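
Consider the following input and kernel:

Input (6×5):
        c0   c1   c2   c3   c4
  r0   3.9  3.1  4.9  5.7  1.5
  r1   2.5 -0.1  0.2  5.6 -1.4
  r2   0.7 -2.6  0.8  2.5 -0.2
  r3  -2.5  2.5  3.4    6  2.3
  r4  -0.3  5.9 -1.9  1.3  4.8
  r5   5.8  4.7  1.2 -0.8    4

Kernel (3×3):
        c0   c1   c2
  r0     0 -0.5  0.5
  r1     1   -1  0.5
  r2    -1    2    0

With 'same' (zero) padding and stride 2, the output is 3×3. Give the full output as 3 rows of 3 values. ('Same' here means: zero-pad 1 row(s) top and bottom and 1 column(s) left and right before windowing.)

Output[0,0]: The receptive field on the zero-padded input at this output position is [0 0 0 / 0 3.9 3.1 / 0 2.5 -0.1]. Elementwise product with the kernel and sum: 0·-0.5 + 0·0.5 + 0·1 + 3.9·-1 + 3.1·0.5 + 0·-1 + 2.5·2.

2.65 1.55 -4.2
-8.3 4.85 2
17.35 7.45 4.15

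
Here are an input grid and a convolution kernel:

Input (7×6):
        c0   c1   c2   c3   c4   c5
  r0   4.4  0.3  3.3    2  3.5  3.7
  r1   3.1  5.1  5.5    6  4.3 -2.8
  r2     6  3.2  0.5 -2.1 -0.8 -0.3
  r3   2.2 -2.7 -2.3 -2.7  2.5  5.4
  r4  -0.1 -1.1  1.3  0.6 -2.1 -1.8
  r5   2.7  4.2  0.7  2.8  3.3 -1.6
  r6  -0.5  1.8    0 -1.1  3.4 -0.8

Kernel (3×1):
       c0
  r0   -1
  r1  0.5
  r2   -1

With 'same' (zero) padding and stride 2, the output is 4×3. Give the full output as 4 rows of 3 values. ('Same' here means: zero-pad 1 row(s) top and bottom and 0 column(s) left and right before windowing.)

-0.9 -3.85 -2.55
-2.3 -2.95 -7.2
-4.95 2.25 -6.85
-2.95 -0.7 -1.6

Output[0,0]: The receptive field on the zero-padded input at this output position is [0 / 4.4 / 3.1]. Elementwise product with the kernel and sum: 0·-1 + 4.4·0.5 + 3.1·-1.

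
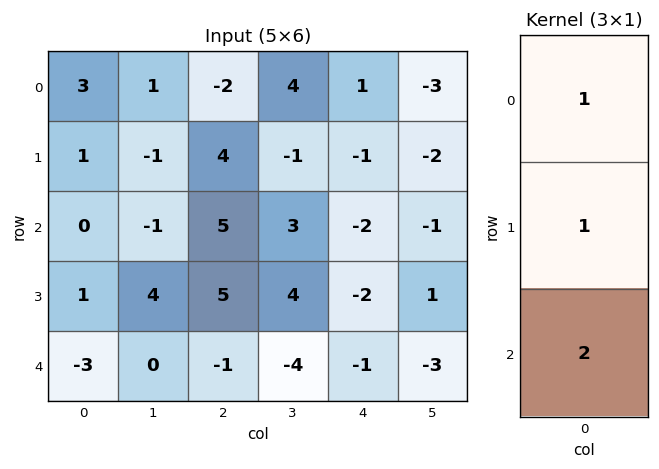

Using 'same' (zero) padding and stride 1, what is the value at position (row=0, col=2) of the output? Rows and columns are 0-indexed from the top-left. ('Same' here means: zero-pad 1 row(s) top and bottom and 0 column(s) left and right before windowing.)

The receptive field on the zero-padded input at this output position is [0 / -2 / 4]. Elementwise product with the kernel and sum: 0·1 + -2·1 + 4·2.

6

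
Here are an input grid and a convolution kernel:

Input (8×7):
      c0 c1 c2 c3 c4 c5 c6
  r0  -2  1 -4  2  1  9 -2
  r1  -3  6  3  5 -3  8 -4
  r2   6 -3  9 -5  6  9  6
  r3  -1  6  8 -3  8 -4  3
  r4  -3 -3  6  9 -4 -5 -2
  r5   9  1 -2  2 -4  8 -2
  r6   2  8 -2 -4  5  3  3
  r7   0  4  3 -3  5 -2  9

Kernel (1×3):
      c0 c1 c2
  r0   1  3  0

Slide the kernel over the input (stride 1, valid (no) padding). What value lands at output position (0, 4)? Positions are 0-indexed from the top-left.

The receptive field on the input at this output position is [1 9 -2]. Elementwise product with the kernel and sum: 1·1 + 9·3.

28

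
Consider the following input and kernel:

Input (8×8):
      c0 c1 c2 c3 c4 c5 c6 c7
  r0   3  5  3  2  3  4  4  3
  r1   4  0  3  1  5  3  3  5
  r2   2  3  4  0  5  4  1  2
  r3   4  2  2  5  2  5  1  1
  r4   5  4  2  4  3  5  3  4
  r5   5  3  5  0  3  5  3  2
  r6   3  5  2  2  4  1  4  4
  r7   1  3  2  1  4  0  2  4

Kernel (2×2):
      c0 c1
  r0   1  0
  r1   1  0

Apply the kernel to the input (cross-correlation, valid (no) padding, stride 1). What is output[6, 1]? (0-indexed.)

8

The receptive field on the input at this output position is [5 2 / 3 2]. Elementwise product with the kernel and sum: 5·1 + 3·1.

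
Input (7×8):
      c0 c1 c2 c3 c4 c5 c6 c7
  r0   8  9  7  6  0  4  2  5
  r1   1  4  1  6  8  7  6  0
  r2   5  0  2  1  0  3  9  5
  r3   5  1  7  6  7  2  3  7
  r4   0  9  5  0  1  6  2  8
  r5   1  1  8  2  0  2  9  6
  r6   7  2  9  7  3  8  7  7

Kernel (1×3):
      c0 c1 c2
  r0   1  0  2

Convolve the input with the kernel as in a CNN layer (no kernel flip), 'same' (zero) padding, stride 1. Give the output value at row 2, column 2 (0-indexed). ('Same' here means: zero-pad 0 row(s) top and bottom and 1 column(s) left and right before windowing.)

2

The receptive field on the zero-padded input at this output position is [0 2 1]. Elementwise product with the kernel and sum: 0·1 + 1·2.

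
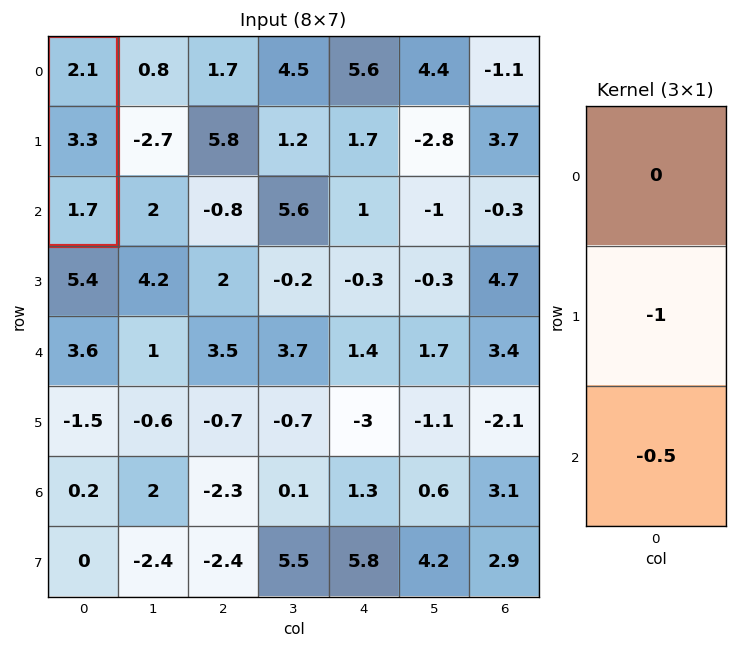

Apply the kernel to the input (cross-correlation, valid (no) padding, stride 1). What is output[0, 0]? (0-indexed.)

The receptive field on the input at this output position is [2.1 / 3.3 / 1.7]. Elementwise product with the kernel and sum: 3.3·-1 + 1.7·-0.5.

-4.15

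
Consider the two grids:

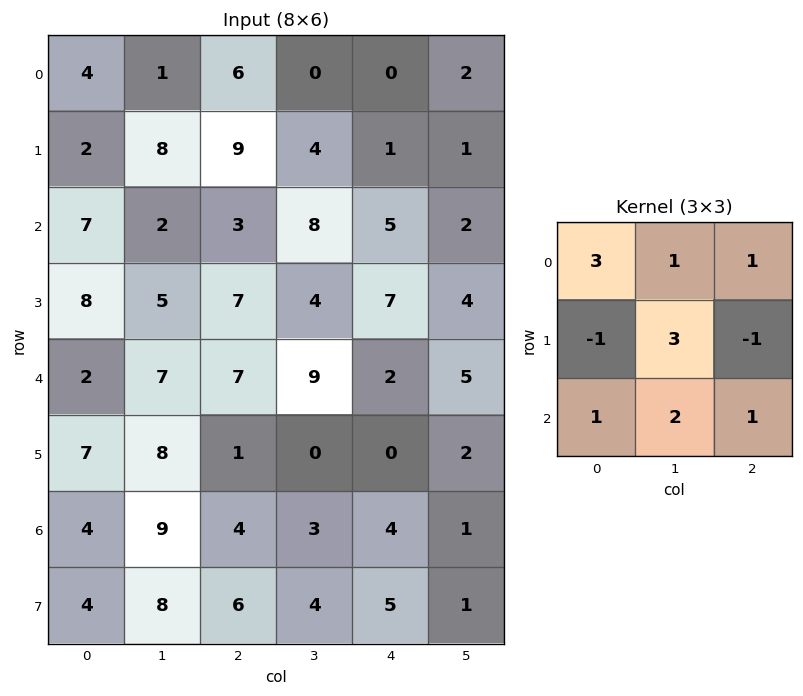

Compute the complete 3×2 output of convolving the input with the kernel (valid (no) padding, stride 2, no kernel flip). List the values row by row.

46 44
49 47
62 45

Output[0,0]: The receptive field on the input at this output position is [4 1 6 / 2 8 9 / 7 2 3]. Elementwise product with the kernel and sum: 4·3 + 1·1 + 6·1 + 2·-1 + 8·3 + 9·-1 + 7·1 + 2·2 + 3·1.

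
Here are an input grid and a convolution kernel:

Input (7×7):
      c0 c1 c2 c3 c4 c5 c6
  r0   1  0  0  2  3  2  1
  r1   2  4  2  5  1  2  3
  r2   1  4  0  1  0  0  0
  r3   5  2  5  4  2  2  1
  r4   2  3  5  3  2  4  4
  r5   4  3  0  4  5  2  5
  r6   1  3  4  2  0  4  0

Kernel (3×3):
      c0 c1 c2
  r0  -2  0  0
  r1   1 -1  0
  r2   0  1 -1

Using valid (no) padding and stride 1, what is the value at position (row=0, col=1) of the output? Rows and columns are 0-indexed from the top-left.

The receptive field on the input at this output position is [0 0 2 / 4 2 5 / 4 0 1]. Elementwise product with the kernel and sum: 0·-2 + 4·1 + 2·-1 + 0·1 + 1·-1.

1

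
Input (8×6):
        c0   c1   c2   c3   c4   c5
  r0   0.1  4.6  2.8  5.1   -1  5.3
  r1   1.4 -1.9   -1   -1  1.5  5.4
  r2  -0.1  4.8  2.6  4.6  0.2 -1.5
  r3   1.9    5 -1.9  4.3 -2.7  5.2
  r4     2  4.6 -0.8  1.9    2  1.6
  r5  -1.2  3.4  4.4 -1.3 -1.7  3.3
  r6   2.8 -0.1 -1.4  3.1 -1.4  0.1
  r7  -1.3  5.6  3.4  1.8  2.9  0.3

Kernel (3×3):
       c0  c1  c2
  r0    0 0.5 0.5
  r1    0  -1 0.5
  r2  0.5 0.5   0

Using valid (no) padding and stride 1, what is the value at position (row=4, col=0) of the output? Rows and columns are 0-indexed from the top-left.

The receptive field on the input at this output position is [2 4.6 -0.8 / -1.2 3.4 4.4 / 2.8 -0.1 -1.4]. Elementwise product with the kernel and sum: 4.6·0.5 + -0.8·0.5 + 3.4·-1 + 4.4·0.5 + 2.8·0.5 + -0.1·0.5.

2.05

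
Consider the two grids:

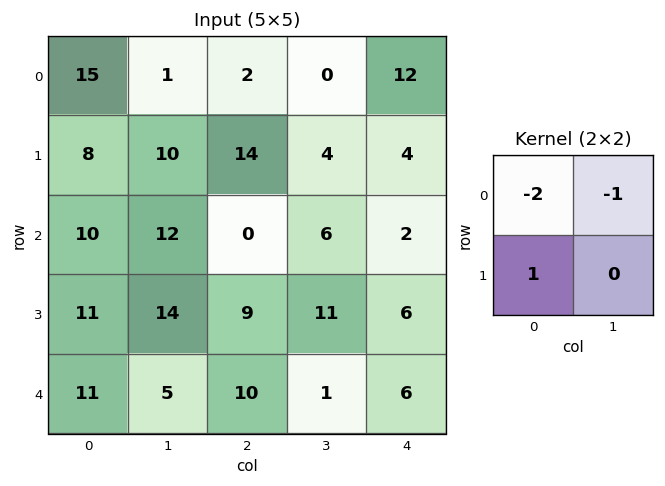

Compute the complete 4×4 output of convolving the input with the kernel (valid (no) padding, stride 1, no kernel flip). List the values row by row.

Output[0,0]: The receptive field on the input at this output position is [15 1 / 8 10]. Elementwise product with the kernel and sum: 15·-2 + 1·-1 + 8·1.

-23 6 10 -8
-16 -22 -32 -6
-21 -10 3 -3
-25 -32 -19 -27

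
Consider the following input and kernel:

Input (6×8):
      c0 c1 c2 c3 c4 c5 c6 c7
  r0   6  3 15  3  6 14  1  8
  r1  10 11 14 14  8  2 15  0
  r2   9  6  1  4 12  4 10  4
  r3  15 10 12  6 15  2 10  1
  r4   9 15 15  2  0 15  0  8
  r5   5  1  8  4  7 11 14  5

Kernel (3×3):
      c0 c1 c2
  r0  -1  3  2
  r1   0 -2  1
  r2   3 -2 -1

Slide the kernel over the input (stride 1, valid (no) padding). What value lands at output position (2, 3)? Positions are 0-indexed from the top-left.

3

The receptive field on the input at this output position is [4 12 4 / 6 15 2 / 2 0 15]. Elementwise product with the kernel and sum: 4·-1 + 12·3 + 4·2 + 15·-2 + 2·1 + 2·3 + 0·-2 + 15·-1.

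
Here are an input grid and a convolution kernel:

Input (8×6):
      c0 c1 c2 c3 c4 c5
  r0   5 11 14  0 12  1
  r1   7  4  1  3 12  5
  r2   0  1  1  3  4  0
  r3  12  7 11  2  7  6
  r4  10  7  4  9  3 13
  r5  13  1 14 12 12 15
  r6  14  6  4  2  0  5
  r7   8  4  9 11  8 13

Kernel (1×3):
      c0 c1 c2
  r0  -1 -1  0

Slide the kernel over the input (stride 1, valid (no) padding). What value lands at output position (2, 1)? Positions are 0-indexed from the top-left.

-2

The receptive field on the input at this output position is [1 1 3]. Elementwise product with the kernel and sum: 1·-1 + 1·-1.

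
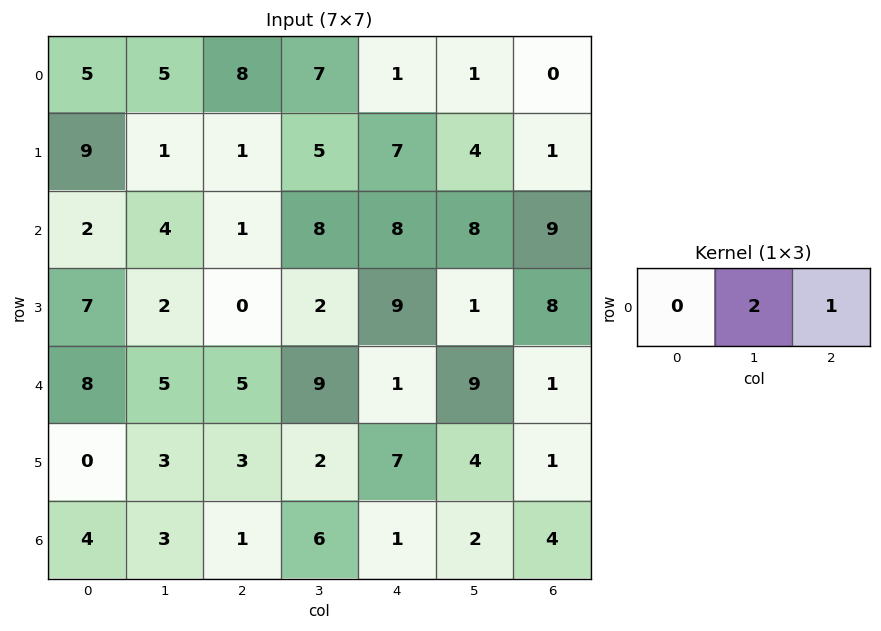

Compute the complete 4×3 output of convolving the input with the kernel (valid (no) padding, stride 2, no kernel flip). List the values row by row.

Output[0,0]: The receptive field on the input at this output position is [5 5 8]. Elementwise product with the kernel and sum: 5·2 + 8·1.
Output[0,1]: The receptive field on the input at this output position is [8 7 1]. Elementwise product with the kernel and sum: 7·2 + 1·1.

18 15 2
9 24 25
15 19 19
7 13 8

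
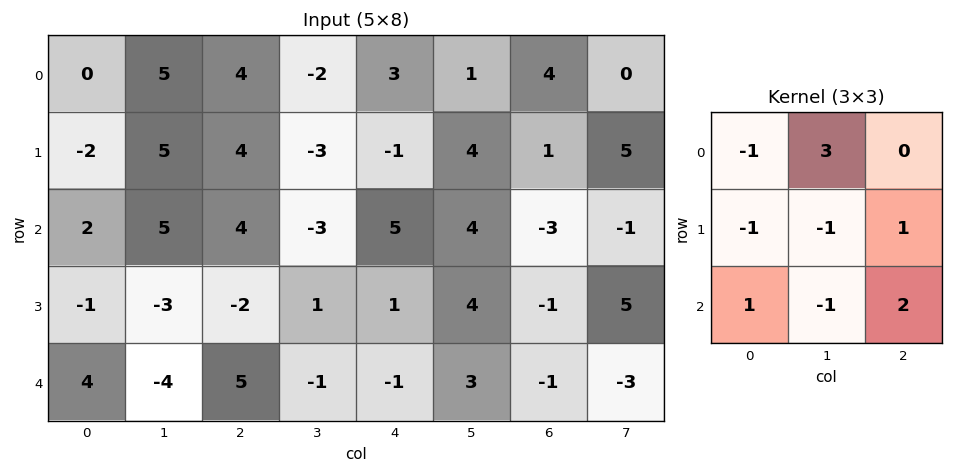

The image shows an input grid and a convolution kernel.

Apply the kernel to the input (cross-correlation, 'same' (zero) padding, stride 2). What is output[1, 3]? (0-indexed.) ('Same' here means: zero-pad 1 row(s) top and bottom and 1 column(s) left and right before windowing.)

The receptive field on the zero-padded input at this output position is [4 1 5 / 4 -3 -1 / 4 -1 5]. Elementwise product with the kernel and sum: 4·-1 + 1·3 + 4·-1 + -3·-1 + -1·1 + 4·1 + -1·-1 + 5·2.

12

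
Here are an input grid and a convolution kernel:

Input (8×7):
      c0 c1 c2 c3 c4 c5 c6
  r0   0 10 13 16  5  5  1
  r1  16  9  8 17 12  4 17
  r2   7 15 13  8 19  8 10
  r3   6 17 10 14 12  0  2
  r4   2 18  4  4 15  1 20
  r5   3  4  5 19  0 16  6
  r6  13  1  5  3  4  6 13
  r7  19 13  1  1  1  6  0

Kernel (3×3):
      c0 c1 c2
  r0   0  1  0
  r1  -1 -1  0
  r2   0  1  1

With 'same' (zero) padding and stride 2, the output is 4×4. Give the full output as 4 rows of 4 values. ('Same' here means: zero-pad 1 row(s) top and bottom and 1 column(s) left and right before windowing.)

25 2 -5 11
32 4 -3 1
11 12 9 -13
22 1 0 -13

Output[0,0]: The receptive field on the zero-padded input at this output position is [0 0 0 / 0 0 10 / 0 16 9]. Elementwise product with the kernel and sum: 0·1 + 0·-1 + 0·-1 + 16·1 + 9·1.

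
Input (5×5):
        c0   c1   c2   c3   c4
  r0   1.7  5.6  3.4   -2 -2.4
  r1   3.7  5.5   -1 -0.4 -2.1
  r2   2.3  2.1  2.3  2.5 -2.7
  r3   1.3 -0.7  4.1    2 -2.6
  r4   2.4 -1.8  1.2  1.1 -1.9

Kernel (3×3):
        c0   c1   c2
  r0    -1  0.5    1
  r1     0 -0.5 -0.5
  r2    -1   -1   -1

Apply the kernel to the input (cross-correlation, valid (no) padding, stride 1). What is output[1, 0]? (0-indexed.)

-8.85

The receptive field on the input at this output position is [3.7 5.5 -1 / 2.3 2.1 2.3 / 1.3 -0.7 4.1]. Elementwise product with the kernel and sum: 3.7·-1 + 5.5·0.5 + -1·1 + 2.1·-0.5 + 2.3·-0.5 + 1.3·-1 + -0.7·-1 + 4.1·-1.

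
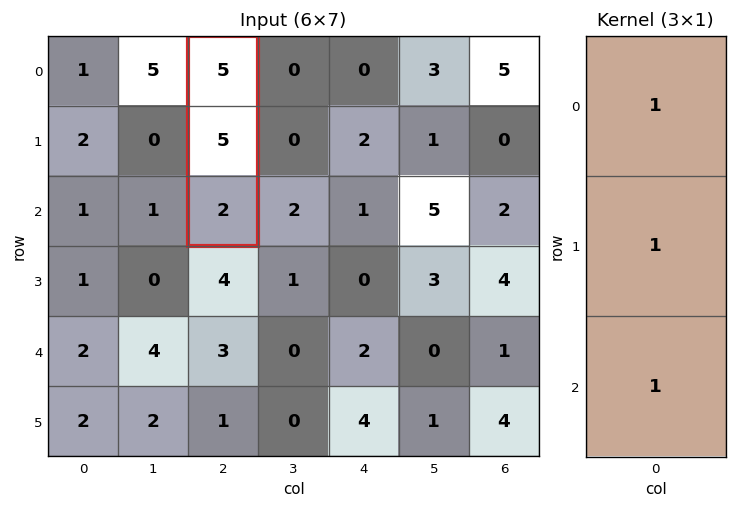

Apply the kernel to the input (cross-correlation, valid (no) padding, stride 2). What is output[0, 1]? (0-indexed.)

The receptive field on the input at this output position is [5 / 5 / 2]. Elementwise product with the kernel and sum: 5·1 + 5·1 + 2·1.

12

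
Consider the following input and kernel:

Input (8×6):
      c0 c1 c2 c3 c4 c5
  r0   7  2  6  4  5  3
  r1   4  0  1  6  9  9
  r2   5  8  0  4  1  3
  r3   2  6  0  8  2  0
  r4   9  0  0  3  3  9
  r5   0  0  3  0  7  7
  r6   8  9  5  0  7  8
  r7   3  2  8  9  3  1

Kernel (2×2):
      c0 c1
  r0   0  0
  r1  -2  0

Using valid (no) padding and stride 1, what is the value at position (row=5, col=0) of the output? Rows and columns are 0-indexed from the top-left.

-16

The receptive field on the input at this output position is [0 0 / 8 9]. Elementwise product with the kernel and sum: 8·-2.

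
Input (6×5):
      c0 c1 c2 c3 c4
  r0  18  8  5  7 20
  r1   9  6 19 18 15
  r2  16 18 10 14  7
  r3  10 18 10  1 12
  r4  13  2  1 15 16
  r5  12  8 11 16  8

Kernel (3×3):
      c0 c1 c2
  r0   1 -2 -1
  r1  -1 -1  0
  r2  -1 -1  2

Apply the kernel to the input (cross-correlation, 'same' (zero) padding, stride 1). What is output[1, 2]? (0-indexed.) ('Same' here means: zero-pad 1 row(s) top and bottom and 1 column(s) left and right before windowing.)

The receptive field on the zero-padded input at this output position is [8 5 7 / 6 19 18 / 18 10 14]. Elementwise product with the kernel and sum: 8·1 + 5·-2 + 7·-1 + 6·-1 + 19·-1 + 18·-1 + 10·-1 + 14·2.

-34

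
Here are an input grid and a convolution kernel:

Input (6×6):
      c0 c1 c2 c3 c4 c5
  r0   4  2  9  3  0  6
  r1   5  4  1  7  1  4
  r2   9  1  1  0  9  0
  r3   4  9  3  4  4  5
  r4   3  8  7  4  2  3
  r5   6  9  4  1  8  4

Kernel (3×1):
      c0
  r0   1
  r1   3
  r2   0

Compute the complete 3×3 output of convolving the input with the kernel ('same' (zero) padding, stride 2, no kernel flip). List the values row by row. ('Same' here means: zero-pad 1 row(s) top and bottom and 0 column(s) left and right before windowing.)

Output[0,0]: The receptive field on the zero-padded input at this output position is [0 / 4 / 5]. Elementwise product with the kernel and sum: 0·1 + 4·3.

12 27 0
32 4 28
13 24 10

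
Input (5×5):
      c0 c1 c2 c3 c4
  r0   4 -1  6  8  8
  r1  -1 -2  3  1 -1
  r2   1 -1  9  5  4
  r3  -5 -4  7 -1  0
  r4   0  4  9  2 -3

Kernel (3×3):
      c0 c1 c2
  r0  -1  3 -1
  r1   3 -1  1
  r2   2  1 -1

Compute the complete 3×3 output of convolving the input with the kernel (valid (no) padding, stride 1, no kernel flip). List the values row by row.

-19 5 36
-16 3 40
-22 18 47

Output[0,0]: The receptive field on the input at this output position is [4 -1 6 / -1 -2 3 / 1 -1 9]. Elementwise product with the kernel and sum: 4·-1 + -1·3 + 6·-1 + -1·3 + -2·-1 + 3·1 + 1·2 + -1·1 + 9·-1.
Output[0,1]: The receptive field on the input at this output position is [-1 6 8 / -2 3 1 / -1 9 5]. Elementwise product with the kernel and sum: -1·-1 + 6·3 + 8·-1 + -2·3 + 3·-1 + 1·1 + -1·2 + 9·1 + 5·-1.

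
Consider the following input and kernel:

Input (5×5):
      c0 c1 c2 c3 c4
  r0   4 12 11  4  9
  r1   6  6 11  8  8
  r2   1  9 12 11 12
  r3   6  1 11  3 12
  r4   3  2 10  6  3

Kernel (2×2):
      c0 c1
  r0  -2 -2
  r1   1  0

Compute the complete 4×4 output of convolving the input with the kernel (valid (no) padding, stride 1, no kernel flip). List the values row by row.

-26 -40 -19 -18
-23 -25 -26 -21
-14 -41 -35 -43
-11 -22 -18 -24

Output[0,0]: The receptive field on the input at this output position is [4 12 / 6 6]. Elementwise product with the kernel and sum: 4·-2 + 12·-2 + 6·1.
Output[0,1]: The receptive field on the input at this output position is [12 11 / 6 11]. Elementwise product with the kernel and sum: 12·-2 + 11·-2 + 6·1.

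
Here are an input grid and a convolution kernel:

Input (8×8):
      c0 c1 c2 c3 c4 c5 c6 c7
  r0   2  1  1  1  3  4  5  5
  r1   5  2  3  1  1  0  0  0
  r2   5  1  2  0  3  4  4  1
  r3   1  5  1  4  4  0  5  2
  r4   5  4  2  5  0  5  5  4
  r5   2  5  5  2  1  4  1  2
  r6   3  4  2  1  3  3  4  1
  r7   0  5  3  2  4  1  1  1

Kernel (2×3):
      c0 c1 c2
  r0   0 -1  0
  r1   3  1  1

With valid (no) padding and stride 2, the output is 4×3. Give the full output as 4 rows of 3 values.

Output[0,0]: The receptive field on the input at this output position is [2 1 1 / 5 2 3]. Elementwise product with the kernel and sum: 1·-1 + 5·3 + 2·1 + 3·1.
Output[0,1]: The receptive field on the input at this output position is [1 1 3 / 3 1 1]. Elementwise product with the kernel and sum: 1·-1 + 3·3 + 1·1 + 1·1.

19 10 -1
8 11 13
12 13 3
4 14 11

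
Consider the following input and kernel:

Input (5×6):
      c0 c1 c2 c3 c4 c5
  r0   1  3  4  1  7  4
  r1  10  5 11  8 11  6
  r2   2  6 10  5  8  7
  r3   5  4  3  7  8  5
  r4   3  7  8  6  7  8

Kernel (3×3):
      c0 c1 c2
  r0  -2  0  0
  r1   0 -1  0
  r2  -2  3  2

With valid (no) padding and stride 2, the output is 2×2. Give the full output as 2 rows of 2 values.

Output[0,0]: The receptive field on the input at this output position is [1 3 4 / 10 5 11 / 2 6 10]. Elementwise product with the kernel and sum: 1·-2 + 5·-1 + 2·-2 + 6·3 + 10·2.

27 -5
23 -11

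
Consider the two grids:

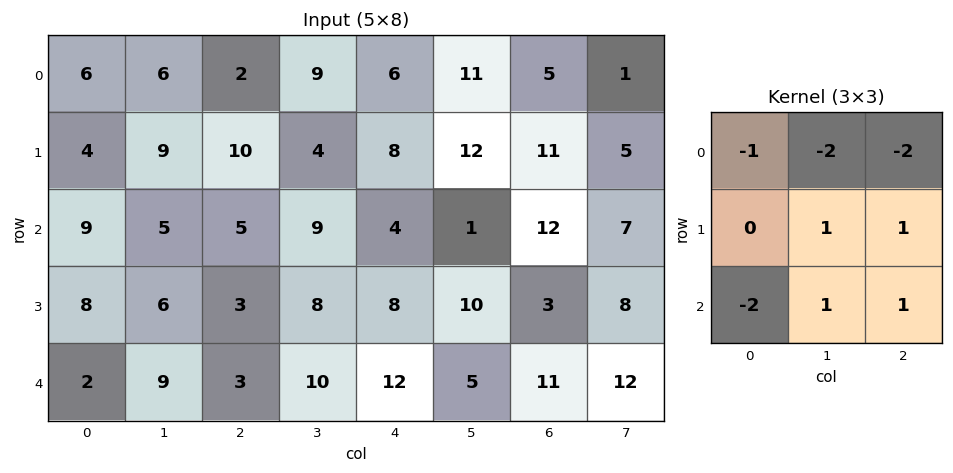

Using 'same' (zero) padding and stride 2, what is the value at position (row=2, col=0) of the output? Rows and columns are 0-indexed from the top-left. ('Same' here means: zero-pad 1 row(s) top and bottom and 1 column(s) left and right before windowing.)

-17

The receptive field on the zero-padded input at this output position is [0 8 6 / 0 2 9 / 0 0 0]. Elementwise product with the kernel and sum: 0·-1 + 8·-2 + 6·-2 + 2·1 + 9·1 + 0·-2 + 0·1 + 0·1.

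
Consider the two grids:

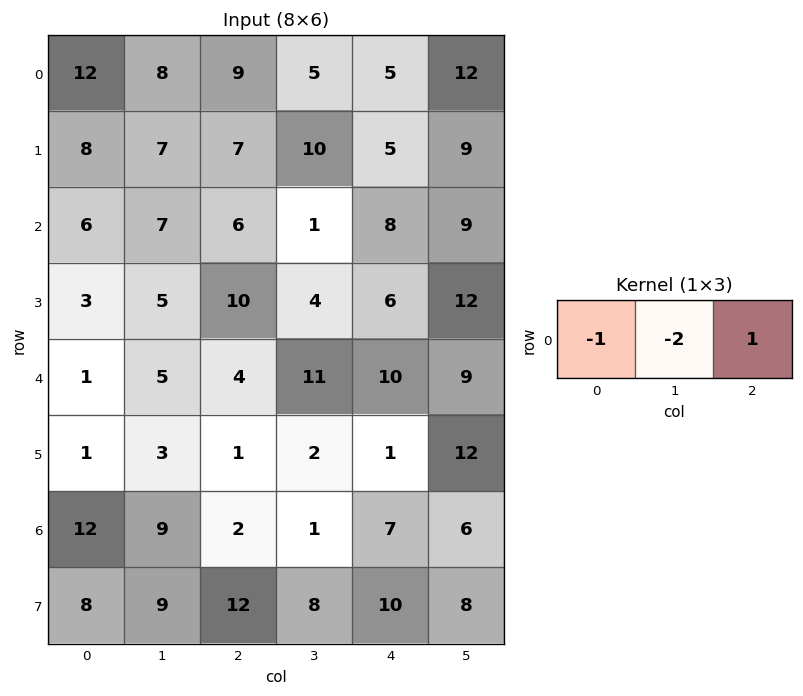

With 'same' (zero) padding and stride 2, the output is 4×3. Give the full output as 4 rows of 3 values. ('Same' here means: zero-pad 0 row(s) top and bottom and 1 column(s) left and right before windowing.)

-16 -21 -3
-5 -18 -8
3 -2 -22
-15 -12 -9

Output[0,0]: The receptive field on the zero-padded input at this output position is [0 12 8]. Elementwise product with the kernel and sum: 0·-1 + 12·-2 + 8·1.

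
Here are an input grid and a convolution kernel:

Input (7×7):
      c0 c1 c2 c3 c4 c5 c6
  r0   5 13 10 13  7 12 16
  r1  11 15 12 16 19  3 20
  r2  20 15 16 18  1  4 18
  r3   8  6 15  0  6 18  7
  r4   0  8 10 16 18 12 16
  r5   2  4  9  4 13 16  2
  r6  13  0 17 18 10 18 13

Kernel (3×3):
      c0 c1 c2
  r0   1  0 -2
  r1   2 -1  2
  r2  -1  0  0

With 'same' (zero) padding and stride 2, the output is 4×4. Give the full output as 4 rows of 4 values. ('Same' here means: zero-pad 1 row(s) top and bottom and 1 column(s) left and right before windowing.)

Output[0,0]: The receptive field on the zero-padded input at this output position is [0 0 0 / 0 5 13 / 0 11 15]. Elementwise product with the kernel and sum: 0·1 + 0·-2 + 0·2 + 5·-1 + 13·2 + 0·-1.
Output[0,1]: The receptive field on the zero-padded input at this output position is [0 0 0 / 13 10 13 / 15 12 16]. Elementwise product with the kernel and sum: 0·1 + 0·-2 + 13·2 + 10·-1 + 13·2 + 15·-1.

21 27 27 5
-20 27 53 -25
4 40 -2 10
-21 15 34 39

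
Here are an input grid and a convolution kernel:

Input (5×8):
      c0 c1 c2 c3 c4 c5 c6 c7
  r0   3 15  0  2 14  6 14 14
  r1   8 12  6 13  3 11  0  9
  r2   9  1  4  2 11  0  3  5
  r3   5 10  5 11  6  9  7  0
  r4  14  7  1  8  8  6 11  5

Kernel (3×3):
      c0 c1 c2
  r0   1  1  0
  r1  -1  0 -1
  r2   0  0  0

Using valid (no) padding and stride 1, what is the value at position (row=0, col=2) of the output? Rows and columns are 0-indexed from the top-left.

The receptive field on the input at this output position is [0 2 14 / 6 13 3 / 4 2 11]. Elementwise product with the kernel and sum: 0·1 + 2·1 + 6·-1 + 3·-1.

-7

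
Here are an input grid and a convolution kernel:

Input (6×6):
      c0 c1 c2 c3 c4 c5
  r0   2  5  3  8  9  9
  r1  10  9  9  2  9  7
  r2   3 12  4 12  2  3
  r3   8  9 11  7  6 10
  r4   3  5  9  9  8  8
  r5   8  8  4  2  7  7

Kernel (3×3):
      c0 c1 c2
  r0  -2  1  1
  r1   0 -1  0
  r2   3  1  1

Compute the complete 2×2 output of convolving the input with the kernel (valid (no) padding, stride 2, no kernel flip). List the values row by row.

Output[0,0]: The receptive field on the input at this output position is [2 5 3 / 10 9 9 / 3 12 4]. Elementwise product with the kernel and sum: 2·-2 + 5·1 + 3·1 + 9·-1 + 3·3 + 12·1 + 4·1.
Output[0,1]: The receptive field on the input at this output position is [3 8 9 / 9 2 9 / 4 12 2]. Elementwise product with the kernel and sum: 3·-2 + 8·1 + 9·1 + 2·-1 + 4·3 + 12·1 + 2·1.

20 35
24 43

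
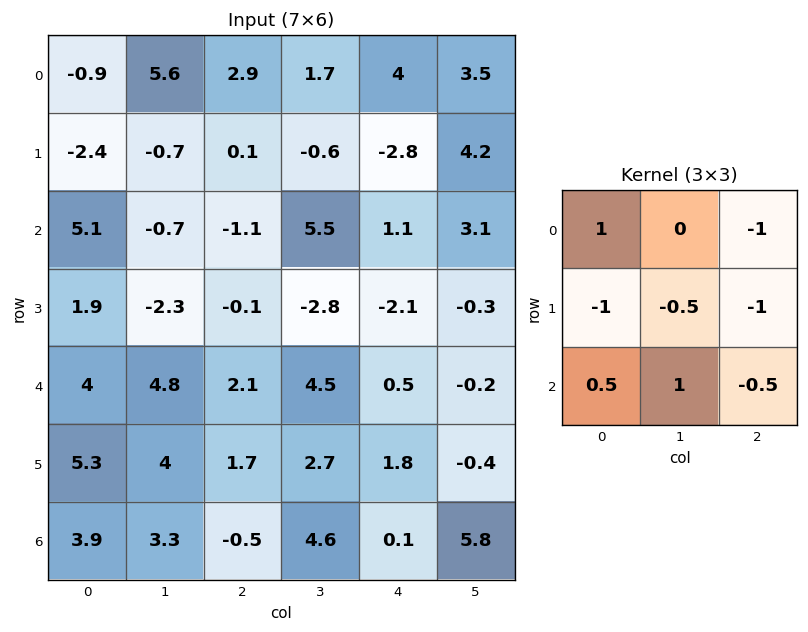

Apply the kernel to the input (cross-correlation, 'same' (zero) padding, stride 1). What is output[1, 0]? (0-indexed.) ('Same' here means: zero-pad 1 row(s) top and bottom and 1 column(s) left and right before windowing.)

The receptive field on the zero-padded input at this output position is [0 -0.9 5.6 / 0 -2.4 -0.7 / 0 5.1 -0.7]. Elementwise product with the kernel and sum: 0·1 + 5.6·-1 + 0·-1 + -2.4·-0.5 + -0.7·-1 + 0·0.5 + 5.1·1 + -0.7·-0.5.

1.75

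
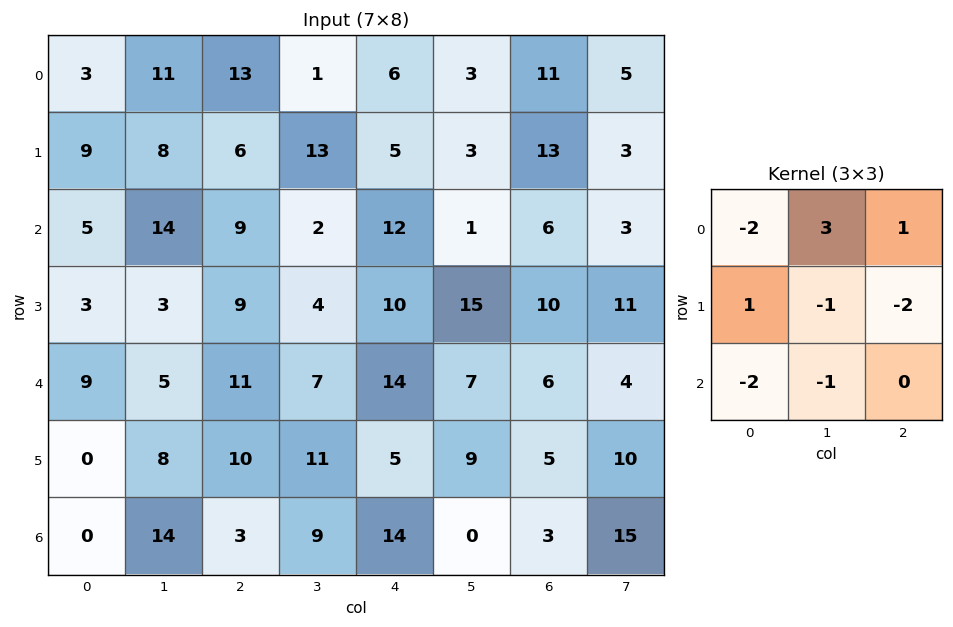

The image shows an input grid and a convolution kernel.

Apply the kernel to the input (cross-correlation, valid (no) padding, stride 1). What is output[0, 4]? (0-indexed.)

The receptive field on the input at this output position is [6 3 11 / 5 3 13 / 12 1 6]. Elementwise product with the kernel and sum: 6·-2 + 3·3 + 11·1 + 5·1 + 3·-1 + 13·-2 + 12·-2 + 1·-1.

-41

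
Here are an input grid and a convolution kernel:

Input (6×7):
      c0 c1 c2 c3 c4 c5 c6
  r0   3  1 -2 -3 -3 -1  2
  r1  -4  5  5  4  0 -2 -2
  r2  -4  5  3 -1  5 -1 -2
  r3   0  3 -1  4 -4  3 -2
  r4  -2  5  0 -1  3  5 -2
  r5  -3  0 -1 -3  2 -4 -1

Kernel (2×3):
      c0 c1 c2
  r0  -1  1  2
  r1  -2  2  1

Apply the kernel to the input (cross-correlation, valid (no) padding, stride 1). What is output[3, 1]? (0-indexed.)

The receptive field on the input at this output position is [3 -1 4 / 5 0 -1]. Elementwise product with the kernel and sum: 3·-1 + -1·1 + 4·2 + 5·-2 + 0·2 + -1·1.

-7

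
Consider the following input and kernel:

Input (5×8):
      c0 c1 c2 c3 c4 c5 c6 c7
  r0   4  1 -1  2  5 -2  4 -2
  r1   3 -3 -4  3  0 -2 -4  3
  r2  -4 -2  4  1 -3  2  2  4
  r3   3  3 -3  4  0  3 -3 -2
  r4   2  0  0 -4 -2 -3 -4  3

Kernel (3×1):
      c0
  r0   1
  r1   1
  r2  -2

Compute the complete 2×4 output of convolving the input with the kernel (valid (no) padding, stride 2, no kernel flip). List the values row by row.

15 -13 11 -4
-5 1 1 7

Output[0,0]: The receptive field on the input at this output position is [4 / 3 / -4]. Elementwise product with the kernel and sum: 4·1 + 3·1 + -4·-2.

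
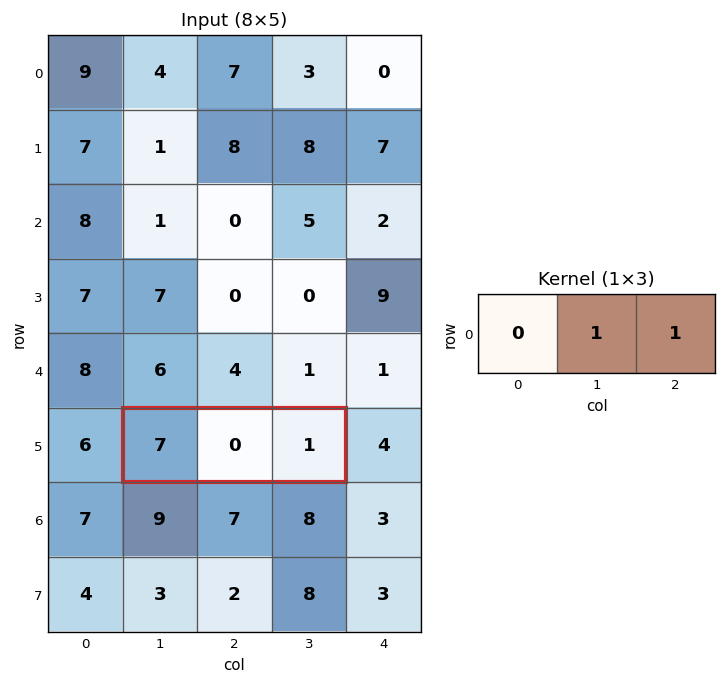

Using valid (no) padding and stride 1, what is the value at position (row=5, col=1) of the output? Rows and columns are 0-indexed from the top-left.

The receptive field on the input at this output position is [7 0 1]. Elementwise product with the kernel and sum: 0·1 + 1·1.

1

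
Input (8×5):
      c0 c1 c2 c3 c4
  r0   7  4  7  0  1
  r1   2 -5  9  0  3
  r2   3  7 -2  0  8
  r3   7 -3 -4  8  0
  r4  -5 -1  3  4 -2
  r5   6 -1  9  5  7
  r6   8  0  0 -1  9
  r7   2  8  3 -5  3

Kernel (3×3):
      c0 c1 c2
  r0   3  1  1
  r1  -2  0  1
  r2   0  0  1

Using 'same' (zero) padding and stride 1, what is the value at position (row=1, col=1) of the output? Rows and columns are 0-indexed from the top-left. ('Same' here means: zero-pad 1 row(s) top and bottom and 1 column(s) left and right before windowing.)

The receptive field on the zero-padded input at this output position is [7 4 7 / 2 -5 9 / 3 7 -2]. Elementwise product with the kernel and sum: 7·3 + 4·1 + 7·1 + 2·-2 + 9·1 + -2·1.

35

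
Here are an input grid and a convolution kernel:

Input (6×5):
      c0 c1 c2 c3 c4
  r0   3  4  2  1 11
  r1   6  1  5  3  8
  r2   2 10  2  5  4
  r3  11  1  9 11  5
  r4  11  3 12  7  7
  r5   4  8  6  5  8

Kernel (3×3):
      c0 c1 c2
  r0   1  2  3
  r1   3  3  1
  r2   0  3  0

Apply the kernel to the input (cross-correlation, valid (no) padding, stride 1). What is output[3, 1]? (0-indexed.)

The receptive field on the input at this output position is [1 9 11 / 3 12 7 / 8 6 5]. Elementwise product with the kernel and sum: 1·1 + 9·2 + 11·3 + 3·3 + 12·3 + 7·1 + 6·3.

122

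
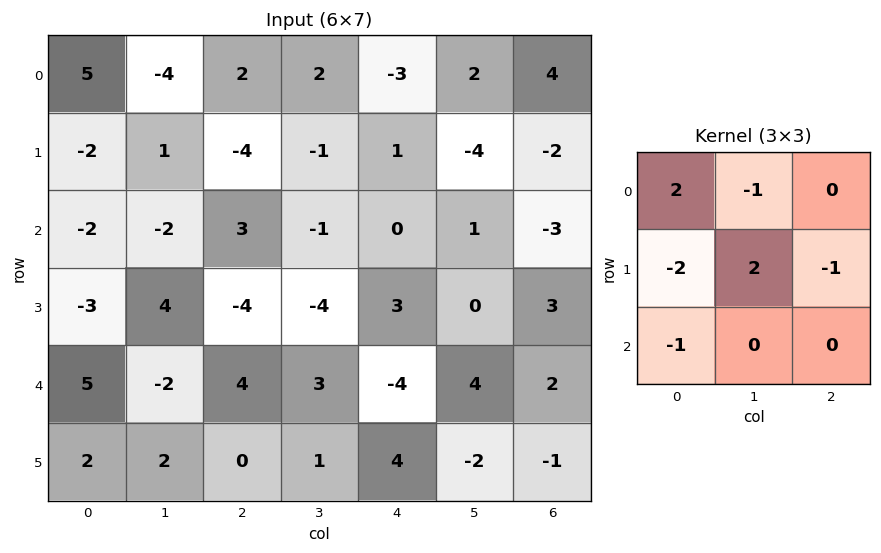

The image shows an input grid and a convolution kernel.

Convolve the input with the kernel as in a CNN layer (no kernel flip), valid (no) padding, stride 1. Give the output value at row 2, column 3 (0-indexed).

The receptive field on the input at this output position is [-1 0 1 / -4 3 0 / 3 -4 4]. Elementwise product with the kernel and sum: -1·2 + 0·-1 + -4·-2 + 3·2 + 0·-1 + 3·-1.

9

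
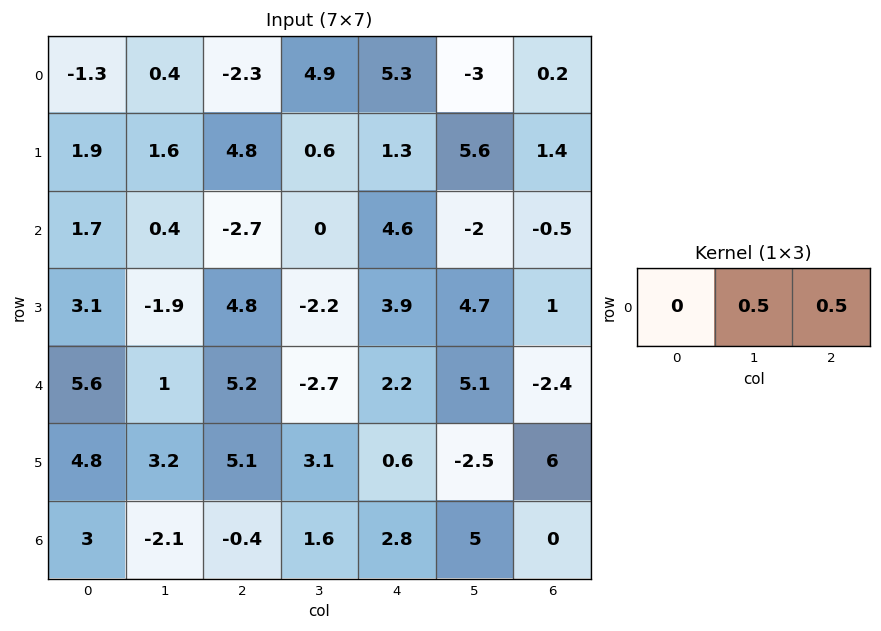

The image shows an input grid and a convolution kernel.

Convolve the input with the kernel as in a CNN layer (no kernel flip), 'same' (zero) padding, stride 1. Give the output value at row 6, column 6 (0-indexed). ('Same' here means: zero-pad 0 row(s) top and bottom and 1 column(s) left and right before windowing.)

The receptive field on the zero-padded input at this output position is [5 0 0]. Elementwise product with the kernel and sum: 0·0.5 + 0·0.5.

0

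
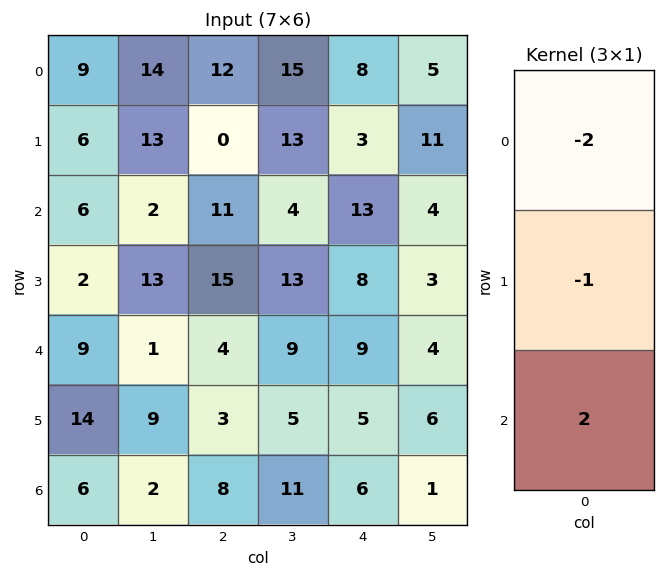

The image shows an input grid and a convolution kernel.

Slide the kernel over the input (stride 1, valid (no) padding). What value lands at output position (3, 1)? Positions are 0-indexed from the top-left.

-9

The receptive field on the input at this output position is [13 / 1 / 9]. Elementwise product with the kernel and sum: 13·-2 + 1·-1 + 9·2.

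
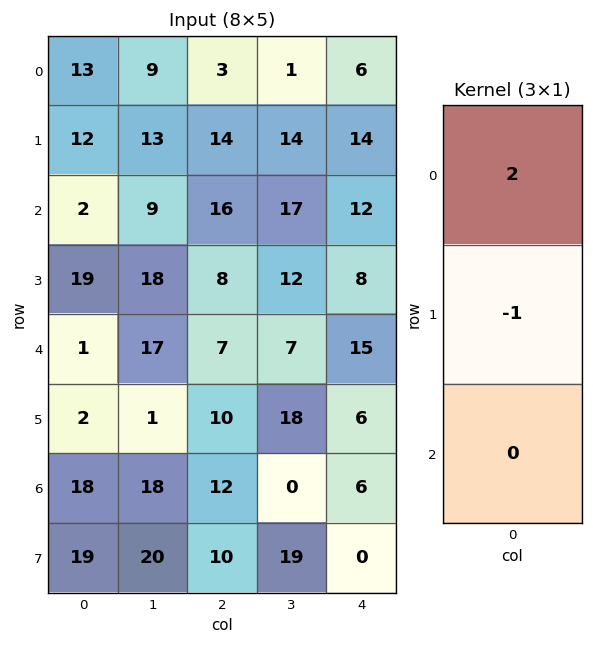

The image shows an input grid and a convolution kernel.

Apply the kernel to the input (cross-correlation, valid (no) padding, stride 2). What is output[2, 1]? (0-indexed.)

4

The receptive field on the input at this output position is [7 / 10 / 12]. Elementwise product with the kernel and sum: 7·2 + 10·-1.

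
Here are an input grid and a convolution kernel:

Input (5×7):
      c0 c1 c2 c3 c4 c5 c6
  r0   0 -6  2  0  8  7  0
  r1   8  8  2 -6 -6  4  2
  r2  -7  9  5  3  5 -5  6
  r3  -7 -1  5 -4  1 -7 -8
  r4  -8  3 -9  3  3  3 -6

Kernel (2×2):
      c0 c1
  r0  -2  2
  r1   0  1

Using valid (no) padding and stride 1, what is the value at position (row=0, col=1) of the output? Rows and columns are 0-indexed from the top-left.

18

The receptive field on the input at this output position is [-6 2 / 8 2]. Elementwise product with the kernel and sum: -6·-2 + 2·2 + 2·1.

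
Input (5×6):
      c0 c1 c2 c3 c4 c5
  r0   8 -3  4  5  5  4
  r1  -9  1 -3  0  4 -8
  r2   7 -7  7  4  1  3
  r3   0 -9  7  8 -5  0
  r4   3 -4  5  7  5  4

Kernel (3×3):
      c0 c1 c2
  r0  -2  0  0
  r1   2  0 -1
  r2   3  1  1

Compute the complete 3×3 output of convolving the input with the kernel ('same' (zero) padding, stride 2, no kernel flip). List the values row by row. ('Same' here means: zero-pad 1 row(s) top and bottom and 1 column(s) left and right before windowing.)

Output[0,0]: The receptive field on the zero-padded input at this output position is [0 0 0 / 0 8 -3 / 0 -9 1]. Elementwise product with the kernel and sum: 0·-2 + 0·2 + -3·-1 + 0·3 + -9·1 + 1·1.

-5 -11 2
-2 -32 24
4 3 -6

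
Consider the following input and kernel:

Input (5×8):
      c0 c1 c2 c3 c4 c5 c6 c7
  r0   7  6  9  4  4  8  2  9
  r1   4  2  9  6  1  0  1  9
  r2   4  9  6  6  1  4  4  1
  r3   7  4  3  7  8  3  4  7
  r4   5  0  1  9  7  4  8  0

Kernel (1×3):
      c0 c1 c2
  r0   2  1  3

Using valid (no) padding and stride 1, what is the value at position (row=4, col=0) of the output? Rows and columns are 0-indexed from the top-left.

The receptive field on the input at this output position is [5 0 1]. Elementwise product with the kernel and sum: 5·2 + 0·1 + 1·3.

13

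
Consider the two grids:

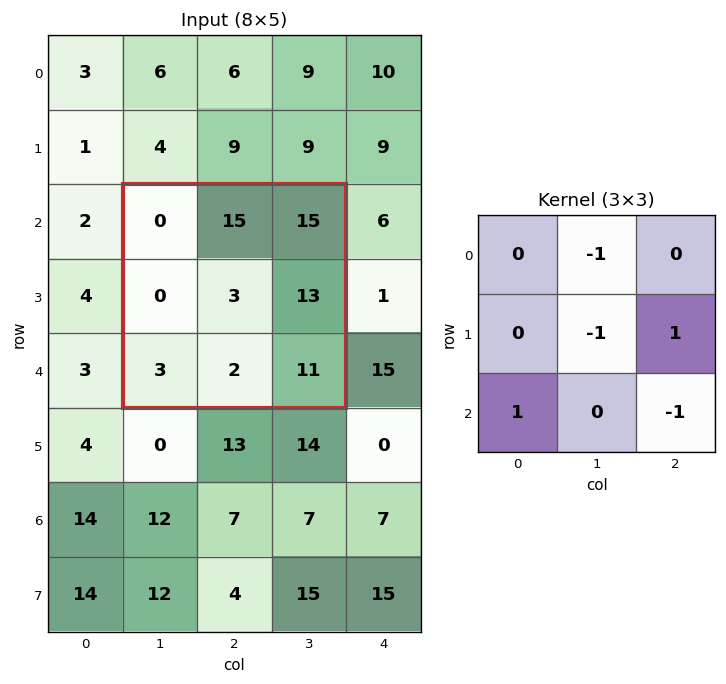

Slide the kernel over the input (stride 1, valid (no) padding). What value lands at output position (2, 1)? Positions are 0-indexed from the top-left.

-13

The receptive field on the input at this output position is [0 15 15 / 0 3 13 / 3 2 11]. Elementwise product with the kernel and sum: 15·-1 + 3·-1 + 13·1 + 3·1 + 11·-1.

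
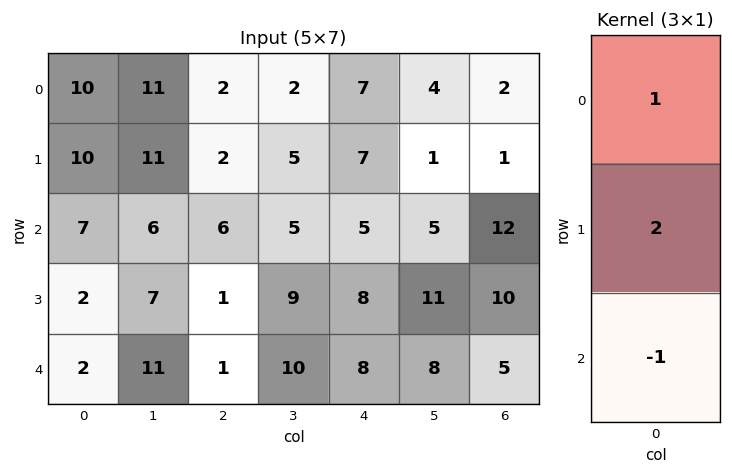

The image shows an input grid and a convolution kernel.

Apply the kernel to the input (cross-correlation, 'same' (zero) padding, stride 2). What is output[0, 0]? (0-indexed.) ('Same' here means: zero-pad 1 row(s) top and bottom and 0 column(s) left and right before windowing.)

The receptive field on the zero-padded input at this output position is [0 / 10 / 10]. Elementwise product with the kernel and sum: 0·1 + 10·2 + 10·-1.

10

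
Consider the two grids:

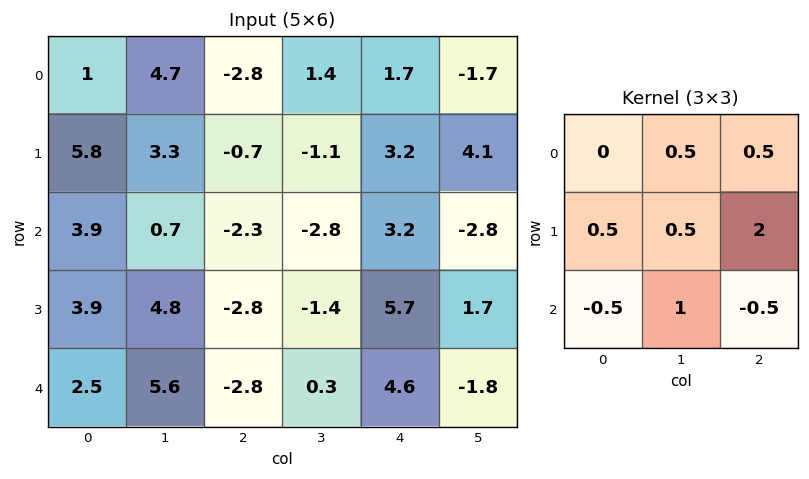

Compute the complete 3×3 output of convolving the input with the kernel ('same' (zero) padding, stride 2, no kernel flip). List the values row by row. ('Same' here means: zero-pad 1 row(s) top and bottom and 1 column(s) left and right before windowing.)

14.05 1.95 -0.15
9.4 -11.8 3.8
16.8 -0.1 2.55

Output[0,0]: The receptive field on the zero-padded input at this output position is [0 0 0 / 0 1 4.7 / 0 5.8 3.3]. Elementwise product with the kernel and sum: 0·0.5 + 0·0.5 + 0·0.5 + 1·0.5 + 4.7·2 + 0·-0.5 + 5.8·1 + 3.3·-0.5.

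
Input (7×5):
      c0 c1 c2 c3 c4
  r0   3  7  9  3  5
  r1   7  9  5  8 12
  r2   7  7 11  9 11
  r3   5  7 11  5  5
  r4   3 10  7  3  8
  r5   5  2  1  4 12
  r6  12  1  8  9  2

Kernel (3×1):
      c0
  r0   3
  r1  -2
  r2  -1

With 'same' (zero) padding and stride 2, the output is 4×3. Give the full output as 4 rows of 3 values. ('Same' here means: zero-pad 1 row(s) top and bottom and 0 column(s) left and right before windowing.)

-13 -23 -22
2 -18 9
4 18 -13
-9 -13 32

Output[0,0]: The receptive field on the zero-padded input at this output position is [0 / 3 / 7]. Elementwise product with the kernel and sum: 0·3 + 3·-2 + 7·-1.
Output[0,1]: The receptive field on the zero-padded input at this output position is [0 / 9 / 5]. Elementwise product with the kernel and sum: 0·3 + 9·-2 + 5·-1.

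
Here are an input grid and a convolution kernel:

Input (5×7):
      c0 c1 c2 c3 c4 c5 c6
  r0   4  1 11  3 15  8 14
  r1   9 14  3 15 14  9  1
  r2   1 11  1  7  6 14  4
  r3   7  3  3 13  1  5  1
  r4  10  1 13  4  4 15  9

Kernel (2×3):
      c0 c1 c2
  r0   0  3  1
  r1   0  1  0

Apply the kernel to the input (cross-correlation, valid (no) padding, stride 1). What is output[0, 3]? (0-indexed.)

67

The receptive field on the input at this output position is [3 15 8 / 15 14 9]. Elementwise product with the kernel and sum: 15·3 + 8·1 + 14·1.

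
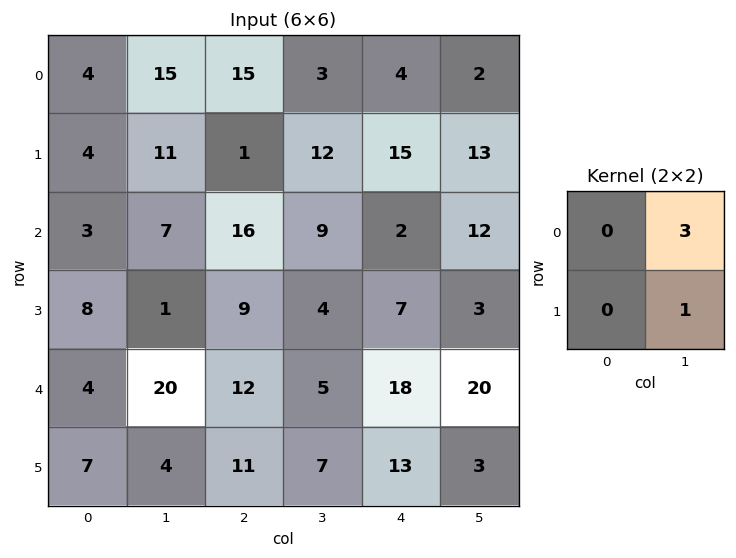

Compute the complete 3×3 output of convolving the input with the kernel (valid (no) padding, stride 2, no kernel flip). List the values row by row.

56 21 19
22 31 39
64 22 63

Output[0,0]: The receptive field on the input at this output position is [4 15 / 4 11]. Elementwise product with the kernel and sum: 15·3 + 11·1.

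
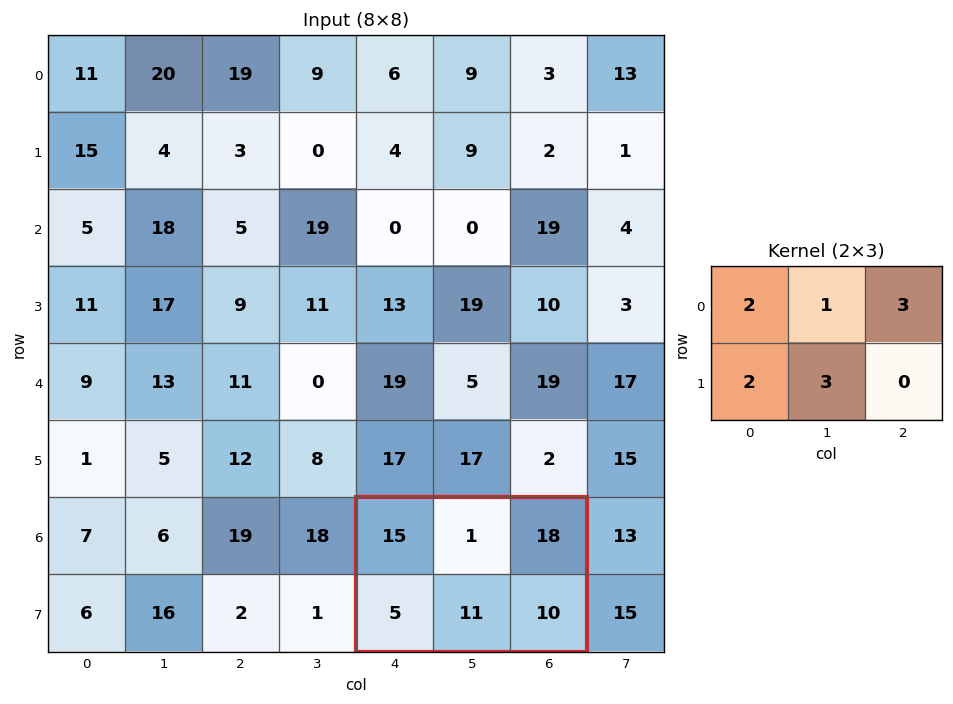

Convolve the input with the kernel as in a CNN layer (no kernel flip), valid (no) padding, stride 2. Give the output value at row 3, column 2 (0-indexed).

The receptive field on the input at this output position is [15 1 18 / 5 11 10]. Elementwise product with the kernel and sum: 15·2 + 1·1 + 18·3 + 5·2 + 11·3.

128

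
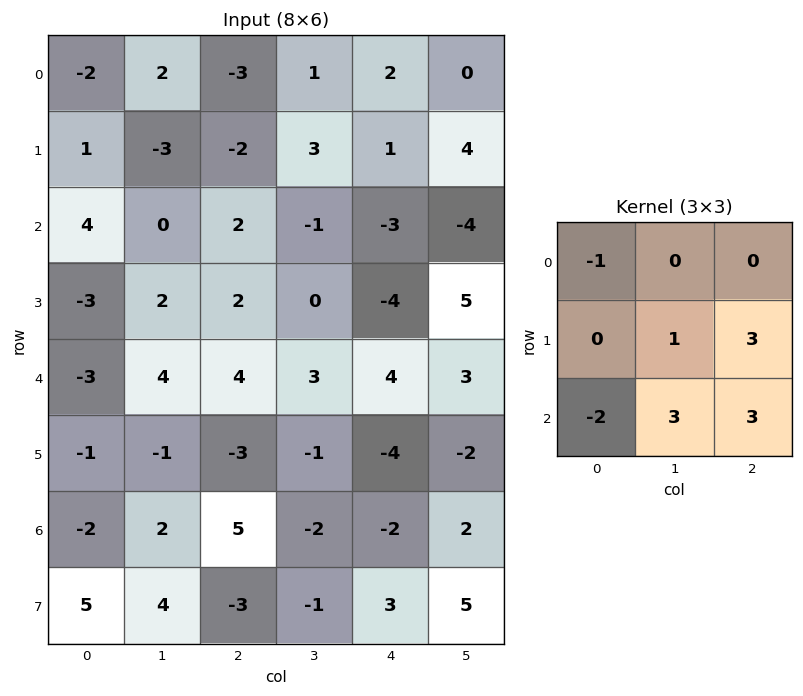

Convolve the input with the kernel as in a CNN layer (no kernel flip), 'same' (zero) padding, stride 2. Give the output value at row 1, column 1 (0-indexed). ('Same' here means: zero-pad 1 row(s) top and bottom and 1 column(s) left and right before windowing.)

The receptive field on the zero-padded input at this output position is [-3 -2 3 / 0 2 -1 / 2 2 0]. Elementwise product with the kernel and sum: -3·-1 + 2·1 + -1·3 + 2·-2 + 2·3 + 0·3.

4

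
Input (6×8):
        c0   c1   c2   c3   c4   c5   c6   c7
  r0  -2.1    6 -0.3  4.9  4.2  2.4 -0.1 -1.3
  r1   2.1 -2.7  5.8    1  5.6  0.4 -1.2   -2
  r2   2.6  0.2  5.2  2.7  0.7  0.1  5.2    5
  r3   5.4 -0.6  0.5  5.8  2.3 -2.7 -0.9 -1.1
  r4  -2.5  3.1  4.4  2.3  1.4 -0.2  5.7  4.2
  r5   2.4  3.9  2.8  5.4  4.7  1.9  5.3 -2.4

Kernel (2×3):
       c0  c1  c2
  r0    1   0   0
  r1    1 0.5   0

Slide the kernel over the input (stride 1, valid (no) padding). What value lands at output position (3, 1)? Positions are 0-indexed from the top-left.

The receptive field on the input at this output position is [-0.6 0.5 5.8 / 3.1 4.4 2.3]. Elementwise product with the kernel and sum: -0.6·1 + 3.1·1 + 4.4·0.5.

4.7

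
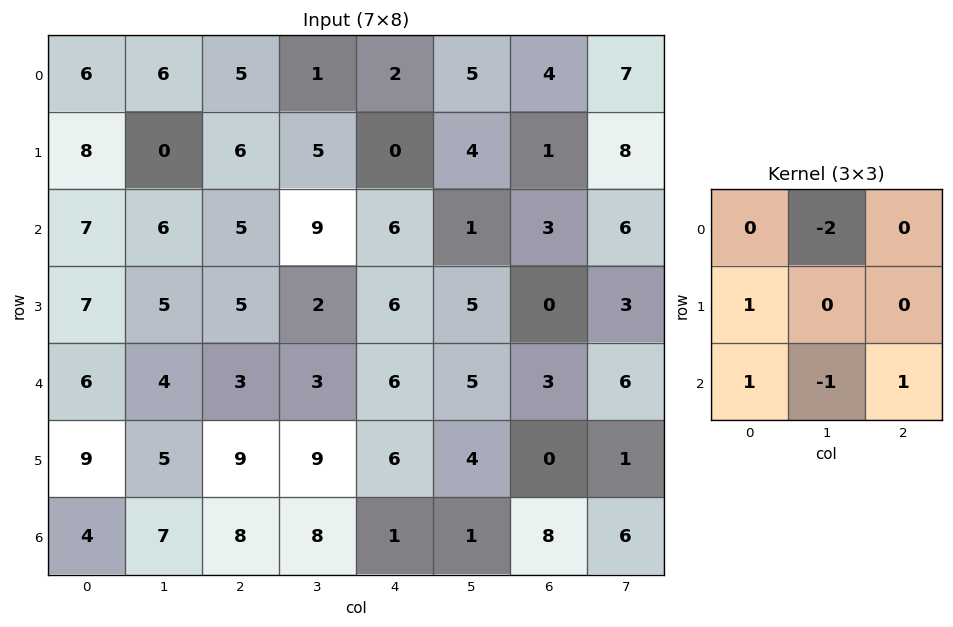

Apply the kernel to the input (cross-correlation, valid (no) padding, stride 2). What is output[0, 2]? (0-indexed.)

The receptive field on the input at this output position is [2 5 4 / 0 4 1 / 6 1 3]. Elementwise product with the kernel and sum: 5·-2 + 0·1 + 6·1 + 1·-1 + 3·1.

-2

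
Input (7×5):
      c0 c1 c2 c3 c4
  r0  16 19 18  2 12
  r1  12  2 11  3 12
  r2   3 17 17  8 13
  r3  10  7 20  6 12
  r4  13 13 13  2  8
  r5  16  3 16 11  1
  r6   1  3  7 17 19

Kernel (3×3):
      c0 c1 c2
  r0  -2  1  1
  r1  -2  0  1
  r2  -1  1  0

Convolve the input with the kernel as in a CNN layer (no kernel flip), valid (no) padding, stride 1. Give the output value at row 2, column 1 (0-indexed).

-17

The receptive field on the input at this output position is [17 17 8 / 7 20 6 / 13 13 2]. Elementwise product with the kernel and sum: 17·-2 + 17·1 + 8·1 + 7·-2 + 6·1 + 13·-1 + 13·1.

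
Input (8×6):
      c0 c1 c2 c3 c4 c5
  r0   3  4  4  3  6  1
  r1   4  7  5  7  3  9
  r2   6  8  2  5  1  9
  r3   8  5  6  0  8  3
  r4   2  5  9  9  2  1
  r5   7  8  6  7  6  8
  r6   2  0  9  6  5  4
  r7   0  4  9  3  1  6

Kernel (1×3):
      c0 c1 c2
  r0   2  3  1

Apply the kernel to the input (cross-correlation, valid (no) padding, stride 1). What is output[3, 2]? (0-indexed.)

The receptive field on the input at this output position is [6 0 8]. Elementwise product with the kernel and sum: 6·2 + 0·3 + 8·1.

20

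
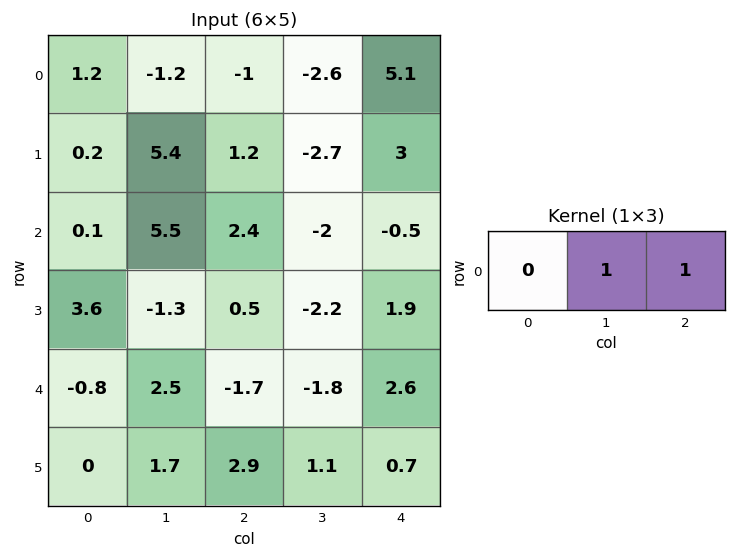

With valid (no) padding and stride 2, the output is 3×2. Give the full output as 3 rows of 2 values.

Output[0,0]: The receptive field on the input at this output position is [1.2 -1.2 -1]. Elementwise product with the kernel and sum: -1.2·1 + -1·1.
Output[0,1]: The receptive field on the input at this output position is [-1 -2.6 5.1]. Elementwise product with the kernel and sum: -2.6·1 + 5.1·1.

-2.2 2.5
7.9 -2.5
0.8 0.8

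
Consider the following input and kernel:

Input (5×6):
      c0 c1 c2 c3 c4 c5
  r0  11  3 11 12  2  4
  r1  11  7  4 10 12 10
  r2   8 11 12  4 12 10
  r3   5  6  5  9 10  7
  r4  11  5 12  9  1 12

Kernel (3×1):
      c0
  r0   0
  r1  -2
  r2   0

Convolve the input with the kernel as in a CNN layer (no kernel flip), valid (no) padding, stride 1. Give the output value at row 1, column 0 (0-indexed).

The receptive field on the input at this output position is [11 / 8 / 5]. Elementwise product with the kernel and sum: 8·-2.

-16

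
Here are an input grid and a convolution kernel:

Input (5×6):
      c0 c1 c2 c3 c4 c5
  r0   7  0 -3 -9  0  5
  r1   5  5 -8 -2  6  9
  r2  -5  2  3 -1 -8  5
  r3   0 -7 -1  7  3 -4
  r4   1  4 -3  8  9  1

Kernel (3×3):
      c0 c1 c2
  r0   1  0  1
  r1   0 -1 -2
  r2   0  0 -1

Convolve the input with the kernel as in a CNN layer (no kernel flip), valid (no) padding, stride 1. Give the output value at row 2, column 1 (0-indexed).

-20

The receptive field on the input at this output position is [2 3 -1 / -7 -1 7 / 4 -3 8]. Elementwise product with the kernel and sum: 2·1 + -1·1 + -1·-1 + 7·-2 + 8·-1.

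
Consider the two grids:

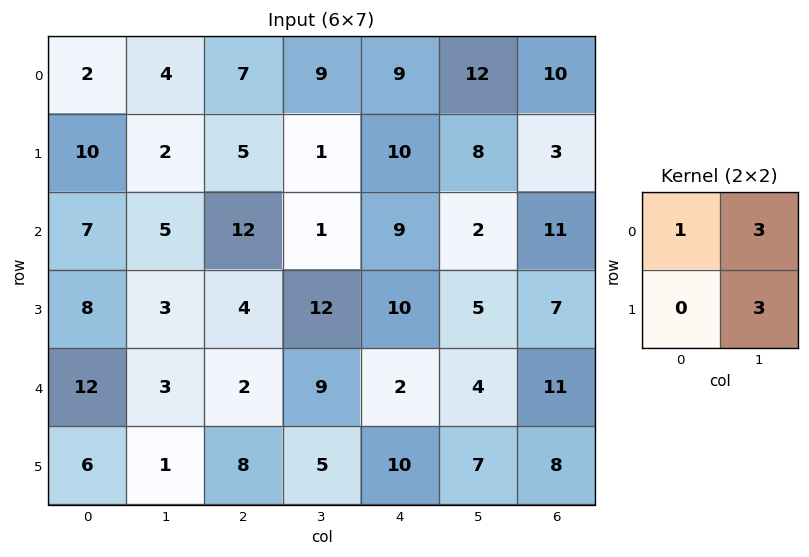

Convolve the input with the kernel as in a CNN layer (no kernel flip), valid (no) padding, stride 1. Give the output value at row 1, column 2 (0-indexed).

The receptive field on the input at this output position is [5 1 / 12 1]. Elementwise product with the kernel and sum: 5·1 + 1·3 + 1·3.

11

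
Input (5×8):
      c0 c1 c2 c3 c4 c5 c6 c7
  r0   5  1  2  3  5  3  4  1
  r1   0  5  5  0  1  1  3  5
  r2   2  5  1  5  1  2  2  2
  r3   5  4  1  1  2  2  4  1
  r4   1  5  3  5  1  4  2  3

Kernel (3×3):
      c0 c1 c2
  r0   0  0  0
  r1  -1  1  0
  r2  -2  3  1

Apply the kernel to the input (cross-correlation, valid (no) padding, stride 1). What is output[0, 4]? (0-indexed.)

6

The receptive field on the input at this output position is [5 3 4 / 1 1 3 / 1 2 2]. Elementwise product with the kernel and sum: 1·-1 + 1·1 + 1·-2 + 2·3 + 2·1.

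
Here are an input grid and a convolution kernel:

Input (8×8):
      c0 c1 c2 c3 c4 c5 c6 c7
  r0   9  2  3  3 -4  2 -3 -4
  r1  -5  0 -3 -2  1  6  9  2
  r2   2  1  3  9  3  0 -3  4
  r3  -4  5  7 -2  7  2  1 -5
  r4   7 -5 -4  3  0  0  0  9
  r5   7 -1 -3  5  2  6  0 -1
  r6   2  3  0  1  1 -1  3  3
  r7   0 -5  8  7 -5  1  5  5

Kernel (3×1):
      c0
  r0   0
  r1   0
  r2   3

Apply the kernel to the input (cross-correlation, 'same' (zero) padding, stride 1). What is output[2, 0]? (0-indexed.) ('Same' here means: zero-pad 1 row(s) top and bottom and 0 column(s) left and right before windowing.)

The receptive field on the zero-padded input at this output position is [-5 / 2 / -4]. Elementwise product with the kernel and sum: -4·3.

-12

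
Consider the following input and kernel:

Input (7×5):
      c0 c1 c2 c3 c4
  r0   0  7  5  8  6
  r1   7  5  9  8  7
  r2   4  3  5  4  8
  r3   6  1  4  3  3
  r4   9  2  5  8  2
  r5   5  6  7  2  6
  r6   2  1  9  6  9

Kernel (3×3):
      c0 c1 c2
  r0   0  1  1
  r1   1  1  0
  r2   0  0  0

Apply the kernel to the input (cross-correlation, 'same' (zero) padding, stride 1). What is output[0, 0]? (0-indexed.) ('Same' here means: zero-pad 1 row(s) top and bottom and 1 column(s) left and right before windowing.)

The receptive field on the zero-padded input at this output position is [0 0 0 / 0 0 7 / 0 7 5]. Elementwise product with the kernel and sum: 0·1 + 0·1 + 0·1 + 0·1.

0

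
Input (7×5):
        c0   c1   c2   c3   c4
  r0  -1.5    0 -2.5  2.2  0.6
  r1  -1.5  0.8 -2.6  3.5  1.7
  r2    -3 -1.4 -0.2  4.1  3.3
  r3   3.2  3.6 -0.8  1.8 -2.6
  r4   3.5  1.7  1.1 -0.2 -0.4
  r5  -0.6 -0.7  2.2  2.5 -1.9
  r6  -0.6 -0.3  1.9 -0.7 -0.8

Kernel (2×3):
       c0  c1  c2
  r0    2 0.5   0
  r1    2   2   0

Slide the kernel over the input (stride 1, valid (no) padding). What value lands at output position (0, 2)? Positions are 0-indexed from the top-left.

-2.1

The receptive field on the input at this output position is [-2.5 2.2 0.6 / -2.6 3.5 1.7]. Elementwise product with the kernel and sum: -2.5·2 + 2.2·0.5 + -2.6·2 + 3.5·2.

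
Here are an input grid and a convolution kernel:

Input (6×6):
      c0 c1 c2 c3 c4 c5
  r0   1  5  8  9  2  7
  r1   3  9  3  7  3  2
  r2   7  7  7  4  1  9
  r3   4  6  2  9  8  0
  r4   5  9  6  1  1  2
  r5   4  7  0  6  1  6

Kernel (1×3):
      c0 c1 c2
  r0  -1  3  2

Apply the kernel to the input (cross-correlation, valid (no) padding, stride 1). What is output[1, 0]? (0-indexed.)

The receptive field on the input at this output position is [3 9 3]. Elementwise product with the kernel and sum: 3·-1 + 9·3 + 3·2.

30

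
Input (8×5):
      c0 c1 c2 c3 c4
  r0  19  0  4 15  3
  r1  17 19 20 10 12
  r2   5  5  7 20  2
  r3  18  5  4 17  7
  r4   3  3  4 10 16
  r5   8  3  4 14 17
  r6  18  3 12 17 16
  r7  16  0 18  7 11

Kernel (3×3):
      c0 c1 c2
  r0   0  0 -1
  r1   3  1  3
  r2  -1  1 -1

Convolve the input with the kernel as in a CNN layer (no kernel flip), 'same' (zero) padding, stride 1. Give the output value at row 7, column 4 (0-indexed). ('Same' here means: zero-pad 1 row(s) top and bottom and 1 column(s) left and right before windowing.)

32

The receptive field on the zero-padded input at this output position is [17 16 0 / 7 11 0 / 0 0 0]. Elementwise product with the kernel and sum: 0·-1 + 7·3 + 11·1 + 0·3 + 0·-1 + 0·1 + 0·-1.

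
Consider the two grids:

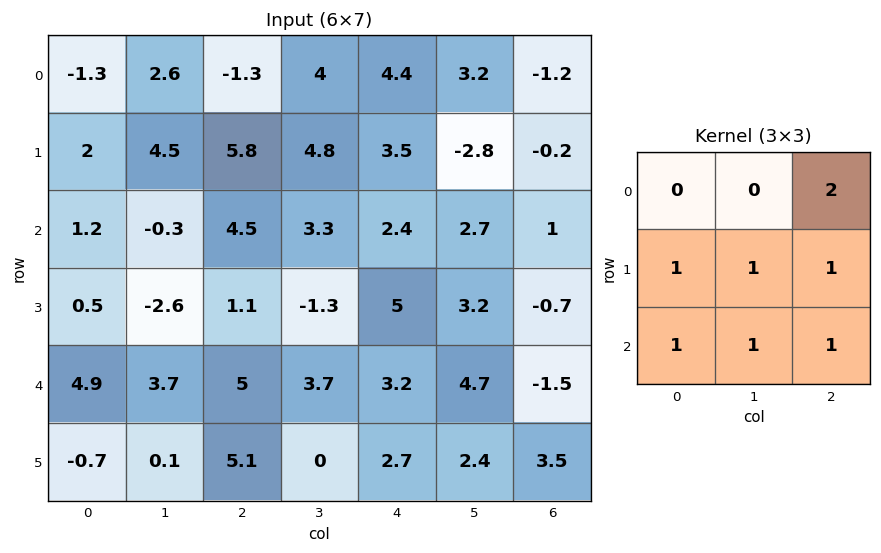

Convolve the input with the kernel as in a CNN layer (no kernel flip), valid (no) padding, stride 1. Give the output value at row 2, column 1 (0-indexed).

16.2

The receptive field on the input at this output position is [-0.3 4.5 3.3 / -2.6 1.1 -1.3 / 3.7 5 3.7]. Elementwise product with the kernel and sum: 3.3·2 + -2.6·1 + 1.1·1 + -1.3·1 + 3.7·1 + 5·1 + 3.7·1.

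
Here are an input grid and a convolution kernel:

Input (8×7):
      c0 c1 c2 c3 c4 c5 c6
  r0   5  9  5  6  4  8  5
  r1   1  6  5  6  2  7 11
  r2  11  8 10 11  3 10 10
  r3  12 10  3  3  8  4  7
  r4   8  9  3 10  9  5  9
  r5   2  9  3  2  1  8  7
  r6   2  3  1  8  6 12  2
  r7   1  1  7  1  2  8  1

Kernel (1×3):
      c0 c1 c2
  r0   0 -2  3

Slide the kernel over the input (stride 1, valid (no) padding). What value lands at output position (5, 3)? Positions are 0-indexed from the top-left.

The receptive field on the input at this output position is [2 1 8]. Elementwise product with the kernel and sum: 1·-2 + 8·3.

22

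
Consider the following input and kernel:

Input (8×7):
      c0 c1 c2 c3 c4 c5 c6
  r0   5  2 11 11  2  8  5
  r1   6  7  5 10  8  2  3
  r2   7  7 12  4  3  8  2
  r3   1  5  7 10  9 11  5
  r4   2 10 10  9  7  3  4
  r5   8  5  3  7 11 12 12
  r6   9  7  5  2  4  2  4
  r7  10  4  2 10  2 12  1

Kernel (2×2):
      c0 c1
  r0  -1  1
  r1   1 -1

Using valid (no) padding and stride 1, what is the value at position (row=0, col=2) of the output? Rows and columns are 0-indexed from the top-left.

The receptive field on the input at this output position is [11 11 / 5 10]. Elementwise product with the kernel and sum: 11·-1 + 11·1 + 5·1 + 10·-1.

-5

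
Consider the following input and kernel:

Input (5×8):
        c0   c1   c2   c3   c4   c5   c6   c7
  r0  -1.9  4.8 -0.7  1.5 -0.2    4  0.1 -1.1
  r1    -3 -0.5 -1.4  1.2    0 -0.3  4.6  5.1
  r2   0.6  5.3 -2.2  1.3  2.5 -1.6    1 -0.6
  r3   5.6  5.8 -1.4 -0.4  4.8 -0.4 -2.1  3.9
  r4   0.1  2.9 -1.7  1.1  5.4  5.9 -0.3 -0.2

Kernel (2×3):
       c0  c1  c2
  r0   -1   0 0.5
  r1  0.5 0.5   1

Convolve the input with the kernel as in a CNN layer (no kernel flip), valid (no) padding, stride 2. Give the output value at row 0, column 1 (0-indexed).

0.5

The receptive field on the input at this output position is [-0.7 1.5 -0.2 / -1.4 1.2 0]. Elementwise product with the kernel and sum: -0.7·-1 + -0.2·0.5 + -1.4·0.5 + 1.2·0.5 + 0·1.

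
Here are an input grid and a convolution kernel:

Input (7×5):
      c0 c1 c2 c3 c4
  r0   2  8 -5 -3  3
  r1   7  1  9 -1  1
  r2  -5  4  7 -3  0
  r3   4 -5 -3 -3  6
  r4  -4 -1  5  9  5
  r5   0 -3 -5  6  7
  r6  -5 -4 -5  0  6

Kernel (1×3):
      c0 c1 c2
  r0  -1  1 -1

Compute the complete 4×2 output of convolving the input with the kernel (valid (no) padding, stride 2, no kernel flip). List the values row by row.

Output[0,0]: The receptive field on the input at this output position is [2 8 -5]. Elementwise product with the kernel and sum: 2·-1 + 8·1 + -5·-1.
Output[0,1]: The receptive field on the input at this output position is [-5 -3 3]. Elementwise product with the kernel and sum: -5·-1 + -3·1 + 3·-1.

11 -1
2 -10
-2 -1
6 -1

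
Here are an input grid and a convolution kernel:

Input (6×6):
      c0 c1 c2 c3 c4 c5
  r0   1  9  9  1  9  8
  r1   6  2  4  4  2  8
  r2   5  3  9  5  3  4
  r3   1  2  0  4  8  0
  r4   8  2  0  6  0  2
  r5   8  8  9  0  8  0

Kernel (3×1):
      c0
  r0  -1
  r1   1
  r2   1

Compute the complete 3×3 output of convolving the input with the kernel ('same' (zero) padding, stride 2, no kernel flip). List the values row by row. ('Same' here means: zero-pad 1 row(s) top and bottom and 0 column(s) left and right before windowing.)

Output[0,0]: The receptive field on the zero-padded input at this output position is [0 / 1 / 6]. Elementwise product with the kernel and sum: 0·-1 + 1·1 + 6·1.

7 13 11
0 5 9
15 9 0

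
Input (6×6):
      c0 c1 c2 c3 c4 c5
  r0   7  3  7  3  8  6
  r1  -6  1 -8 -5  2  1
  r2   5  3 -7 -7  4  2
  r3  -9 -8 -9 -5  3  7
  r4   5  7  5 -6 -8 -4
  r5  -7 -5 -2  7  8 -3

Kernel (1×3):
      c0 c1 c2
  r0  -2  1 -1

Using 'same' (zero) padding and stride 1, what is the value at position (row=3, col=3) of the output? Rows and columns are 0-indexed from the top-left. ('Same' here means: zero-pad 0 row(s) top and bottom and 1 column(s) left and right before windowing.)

The receptive field on the zero-padded input at this output position is [-9 -5 3]. Elementwise product with the kernel and sum: -9·-2 + -5·1 + 3·-1.

10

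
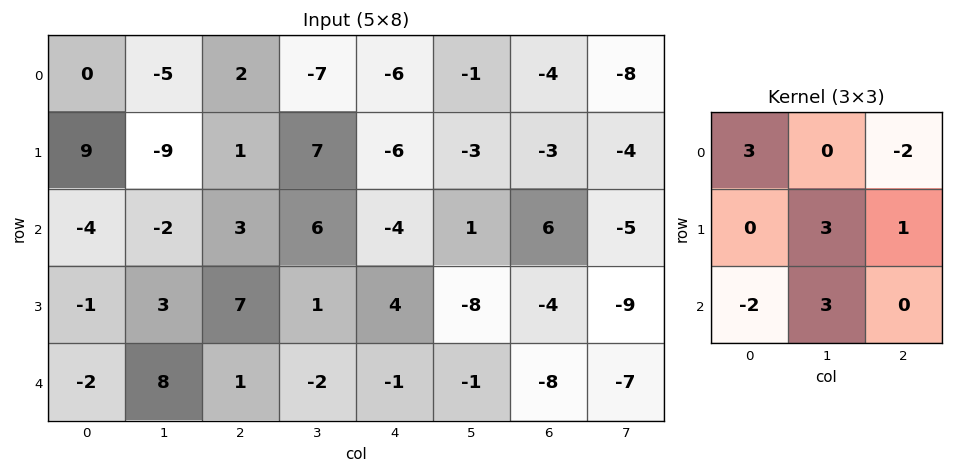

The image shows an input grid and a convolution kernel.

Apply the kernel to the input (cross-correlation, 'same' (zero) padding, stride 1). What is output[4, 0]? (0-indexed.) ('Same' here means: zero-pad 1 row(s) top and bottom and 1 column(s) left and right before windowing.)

-4

The receptive field on the zero-padded input at this output position is [0 -1 3 / 0 -2 8 / 0 0 0]. Elementwise product with the kernel and sum: 0·3 + 3·-2 + -2·3 + 8·1 + 0·-2 + 0·3.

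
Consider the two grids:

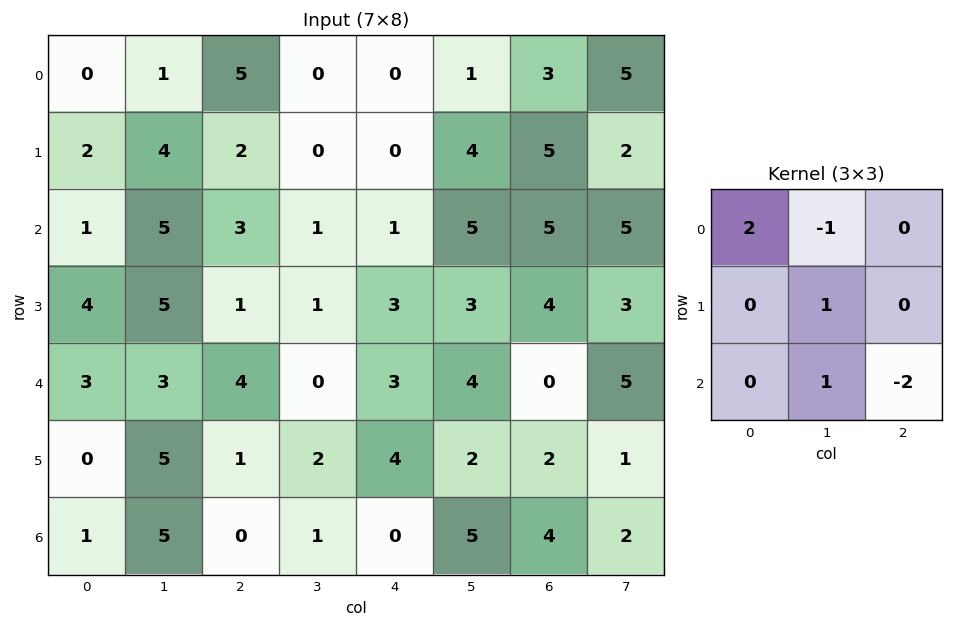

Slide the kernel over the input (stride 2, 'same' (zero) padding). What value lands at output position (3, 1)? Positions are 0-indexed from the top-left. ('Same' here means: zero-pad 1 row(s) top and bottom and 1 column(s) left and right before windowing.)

The receptive field on the zero-padded input at this output position is [5 1 2 / 5 0 1 / 0 0 0]. Elementwise product with the kernel and sum: 5·2 + 1·-1 + 0·1 + 0·1 + 0·-2.

9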